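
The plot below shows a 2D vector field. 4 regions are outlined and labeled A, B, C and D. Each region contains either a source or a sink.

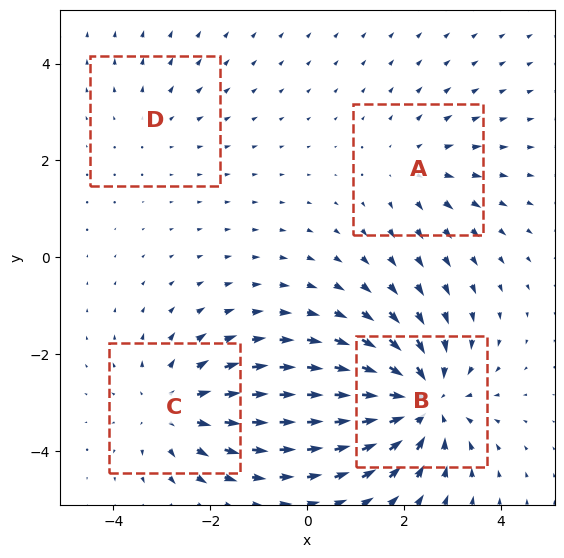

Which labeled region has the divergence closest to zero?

D

Divergence at each region's feature centre — A: about +3, B: about -6, C: about +4, D: about +2. Region D is closest to zero.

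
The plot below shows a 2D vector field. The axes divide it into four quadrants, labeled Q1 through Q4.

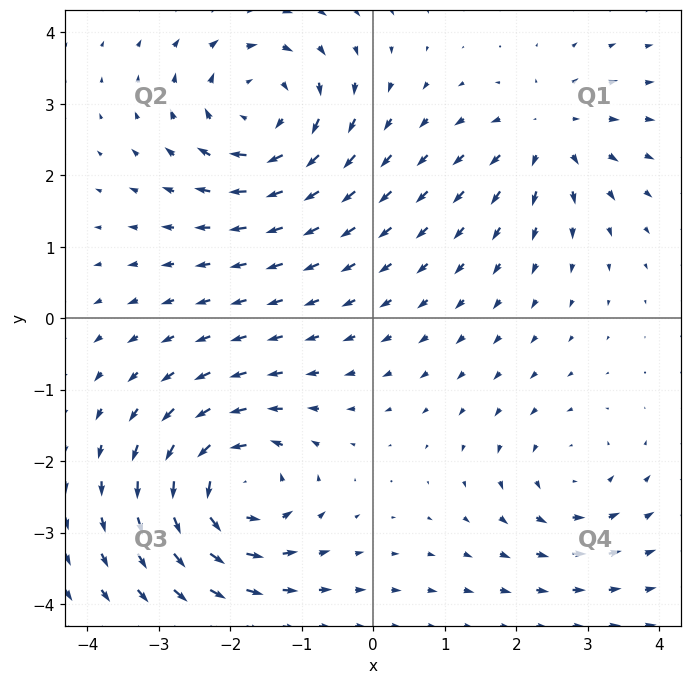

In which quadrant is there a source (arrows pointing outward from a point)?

Q1

The source sits at approximately (2.5, 2.6), which lies in quadrant Q1. The divergence there is about +4, positive as expected for a source.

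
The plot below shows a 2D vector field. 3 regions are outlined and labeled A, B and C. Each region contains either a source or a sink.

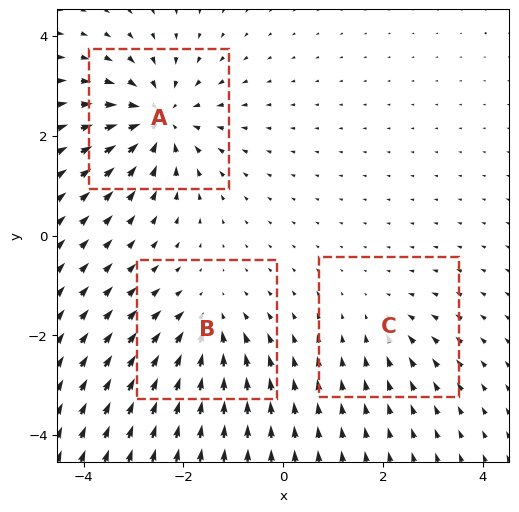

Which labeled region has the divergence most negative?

Divergence at each region's feature centre — A: about -5, B: about -3, C: about -2. Region A is most negative.

A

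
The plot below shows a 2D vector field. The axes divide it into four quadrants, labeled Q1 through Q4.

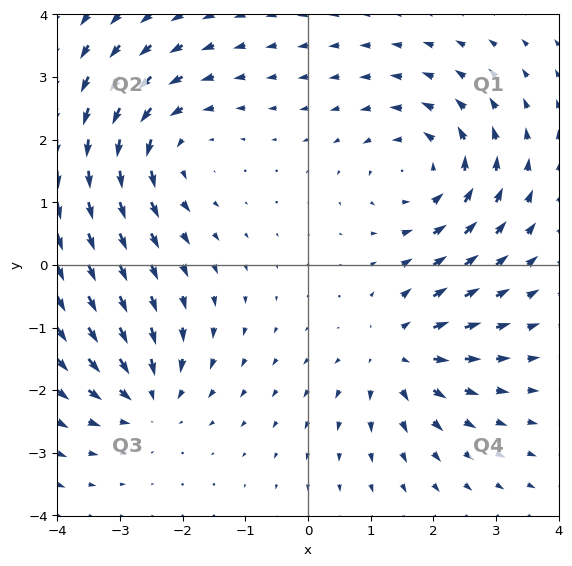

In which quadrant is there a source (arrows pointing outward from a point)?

The source sits at approximately (1.4, -1.4), which lies in quadrant Q4. The divergence there is about +5, positive as expected for a source.

Q4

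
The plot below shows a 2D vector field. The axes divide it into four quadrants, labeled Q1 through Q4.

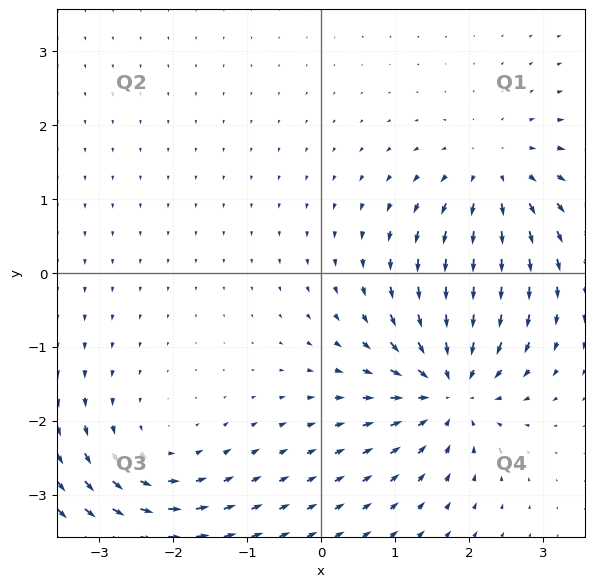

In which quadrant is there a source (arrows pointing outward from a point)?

The source sits at approximately (2.4, 1.3), which lies in quadrant Q1. The divergence there is about +4, positive as expected for a source.

Q1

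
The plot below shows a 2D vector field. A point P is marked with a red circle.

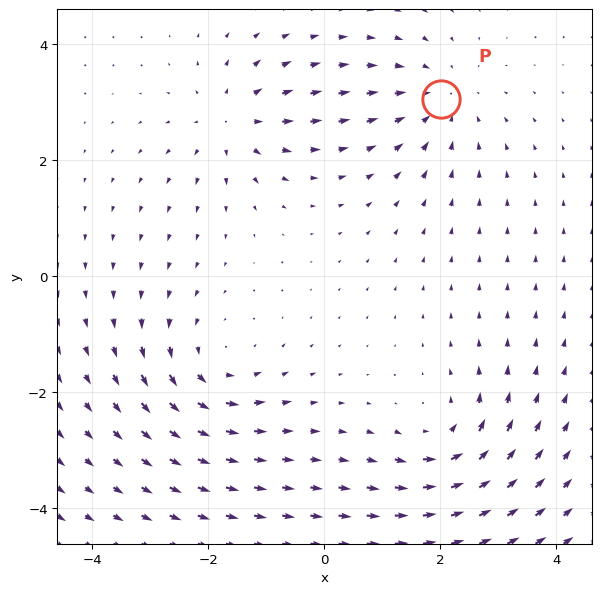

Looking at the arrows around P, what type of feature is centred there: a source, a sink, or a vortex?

sink

At P (2.0, 3.1) the arrows converge inward. Divergence about -3, curl ≈0 — negative divergence with near-zero curl is a sink.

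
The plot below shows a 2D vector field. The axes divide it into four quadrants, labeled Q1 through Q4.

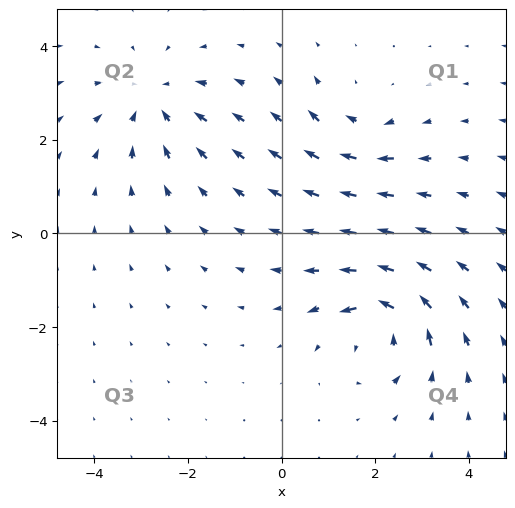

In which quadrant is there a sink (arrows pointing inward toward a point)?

The sink sits at approximately (-2.7, 2.8), which lies in quadrant Q2. The divergence there is about -4, negative as expected for a sink.

Q2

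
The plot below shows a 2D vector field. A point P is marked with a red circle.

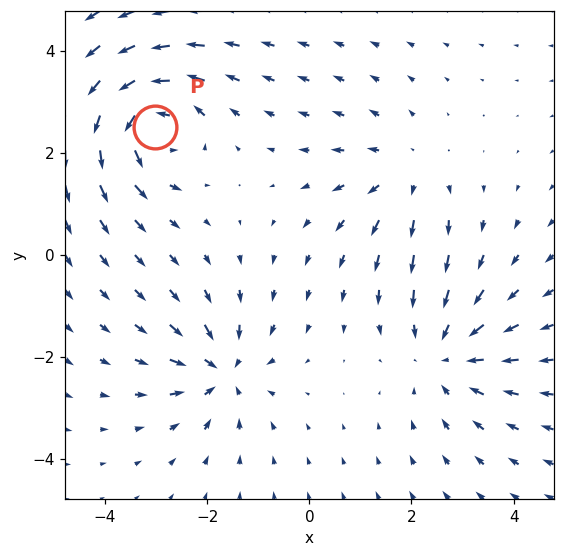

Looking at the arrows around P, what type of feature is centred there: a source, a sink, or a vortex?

vortex

At P (-3.0, 2.5) the arrows circulate counterclockwise. Divergence ≈0, curl about +6 — near-zero divergence with nonzero curl is a vortex.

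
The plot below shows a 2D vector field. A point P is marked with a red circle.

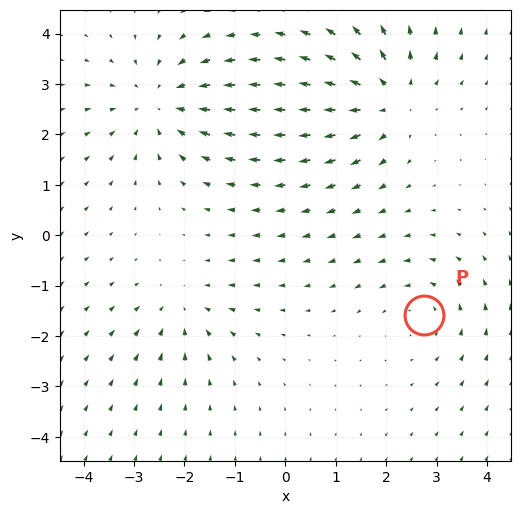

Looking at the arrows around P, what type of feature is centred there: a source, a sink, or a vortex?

vortex

At P (2.8, -1.6) the arrows circulate counterclockwise. Divergence ≈0, curl about +3 — near-zero divergence with nonzero curl is a vortex.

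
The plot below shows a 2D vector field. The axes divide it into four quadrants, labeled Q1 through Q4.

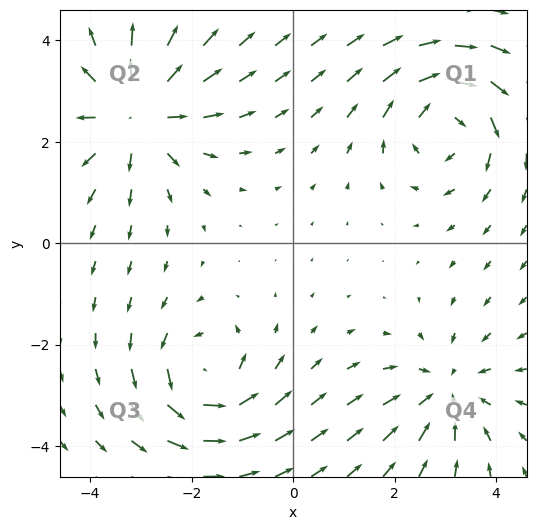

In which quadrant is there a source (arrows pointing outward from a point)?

Q2

The source sits at approximately (-3.1, 2.6), which lies in quadrant Q2. The divergence there is about +5, positive as expected for a source.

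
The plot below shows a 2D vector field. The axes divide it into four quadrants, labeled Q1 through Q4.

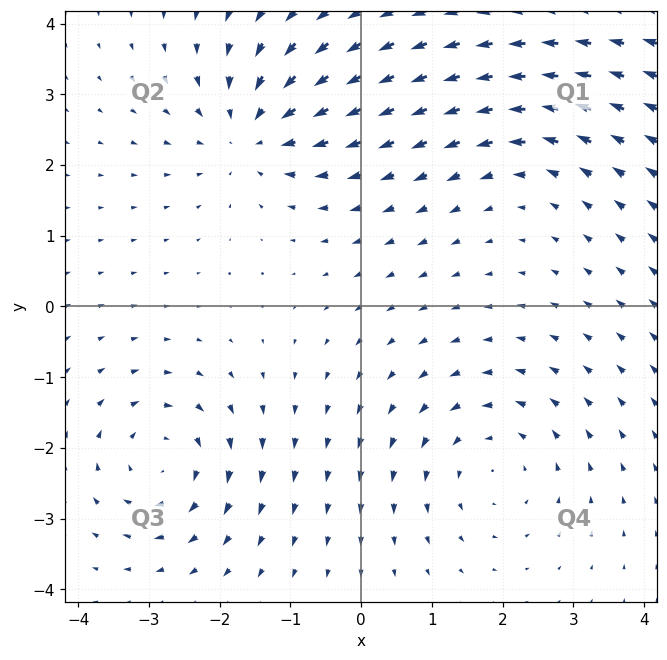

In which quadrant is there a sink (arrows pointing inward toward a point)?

Q2

The sink sits at approximately (-1.5, 2.5), which lies in quadrant Q2. The divergence there is about -5, negative as expected for a sink.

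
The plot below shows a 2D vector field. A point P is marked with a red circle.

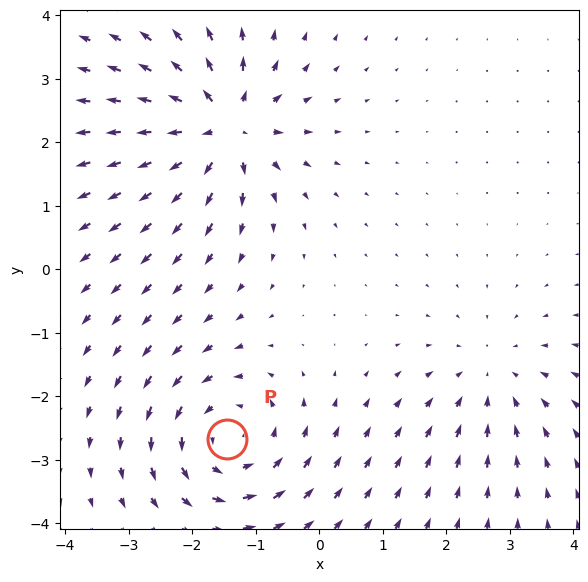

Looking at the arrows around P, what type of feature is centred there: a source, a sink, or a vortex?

vortex

At P (-1.4, -2.7) the arrows circulate counterclockwise. Divergence ≈0, curl about +4 — near-zero divergence with nonzero curl is a vortex.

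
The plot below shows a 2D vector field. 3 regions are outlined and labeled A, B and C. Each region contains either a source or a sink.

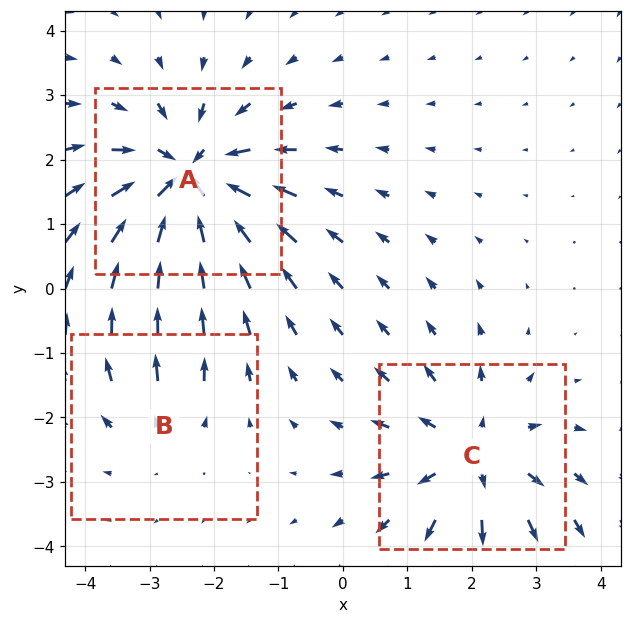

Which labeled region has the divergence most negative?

A

Divergence at each region's feature centre — A: about -5, B: about +2, C: about +4. Region A is most negative.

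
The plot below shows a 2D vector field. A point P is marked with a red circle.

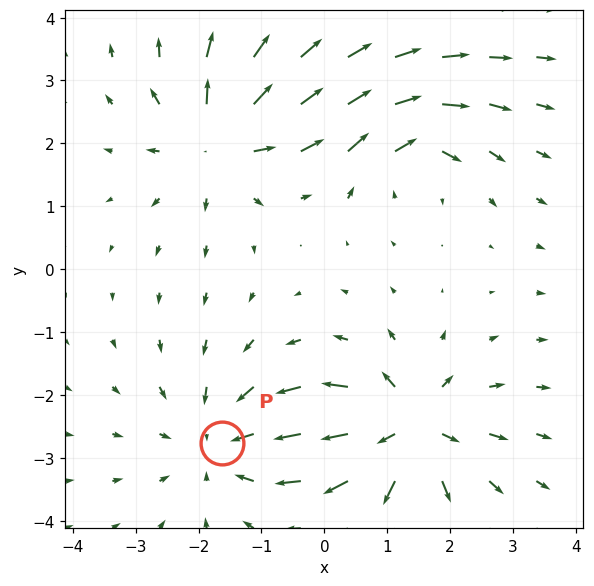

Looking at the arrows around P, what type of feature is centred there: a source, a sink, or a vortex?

At P (-1.6, -2.8) the arrows converge inward. Divergence about -4, curl ≈0 — negative divergence with near-zero curl is a sink.

sink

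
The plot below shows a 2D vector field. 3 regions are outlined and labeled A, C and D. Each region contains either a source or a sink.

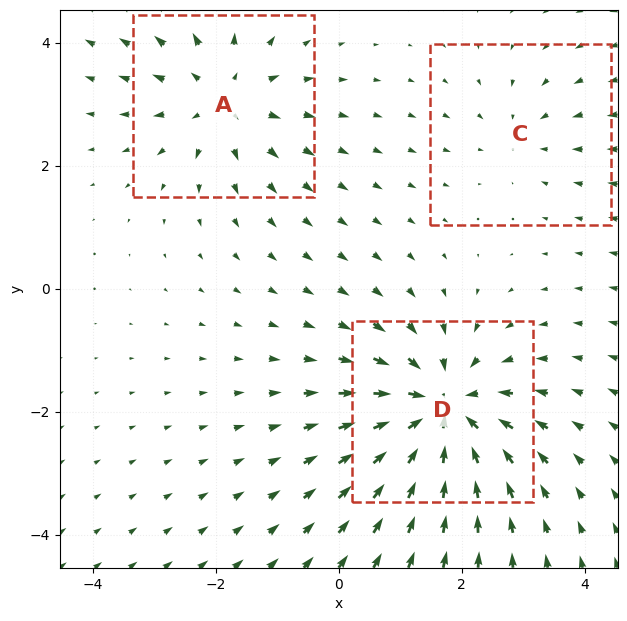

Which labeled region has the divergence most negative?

Divergence at each region's feature centre — A: about +3, C: about -2, D: about -5. Region D is most negative.

D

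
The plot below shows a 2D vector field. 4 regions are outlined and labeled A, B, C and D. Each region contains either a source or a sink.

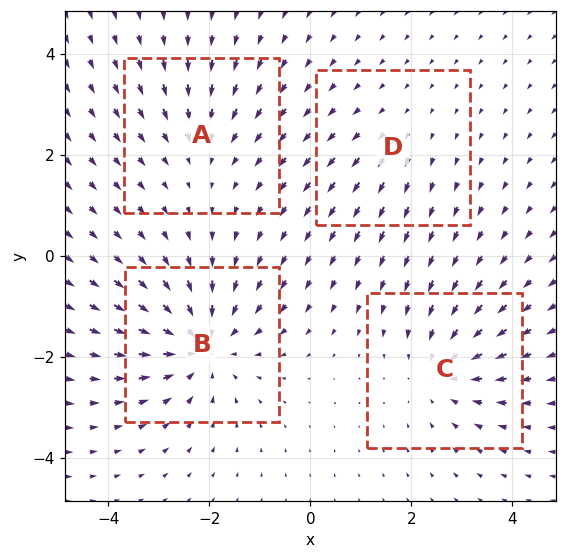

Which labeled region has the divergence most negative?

Divergence at each region's feature centre — A: about -3, B: about -6, C: about -4, D: about +2. Region B is most negative.

B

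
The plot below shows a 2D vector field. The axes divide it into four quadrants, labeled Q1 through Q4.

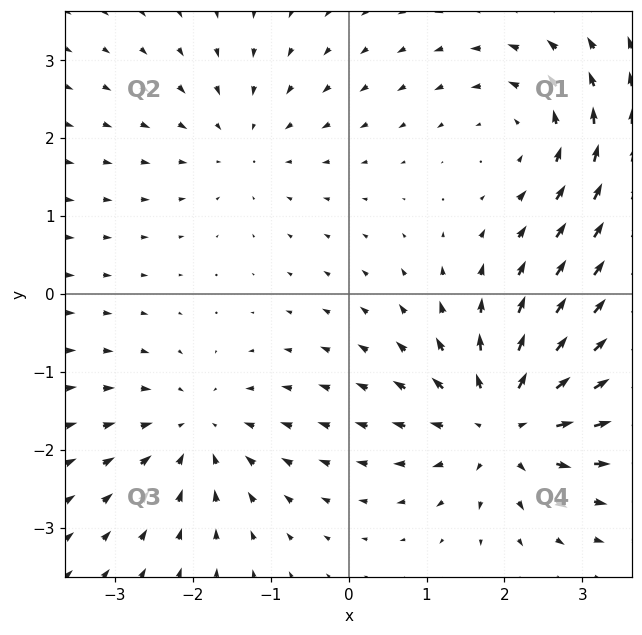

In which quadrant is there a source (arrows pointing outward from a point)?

The source sits at approximately (2.0, -1.6), which lies in quadrant Q4. The divergence there is about +5, positive as expected for a source.

Q4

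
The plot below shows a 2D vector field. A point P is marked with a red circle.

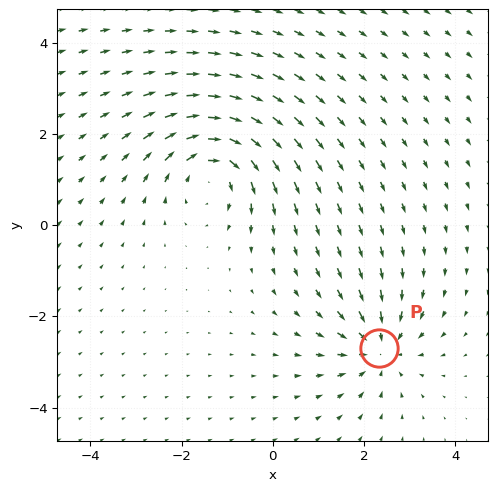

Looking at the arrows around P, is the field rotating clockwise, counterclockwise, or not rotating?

not rotating

Near P at (2.3, -2.7) the arrows show no circulation. The curl there is ≈0.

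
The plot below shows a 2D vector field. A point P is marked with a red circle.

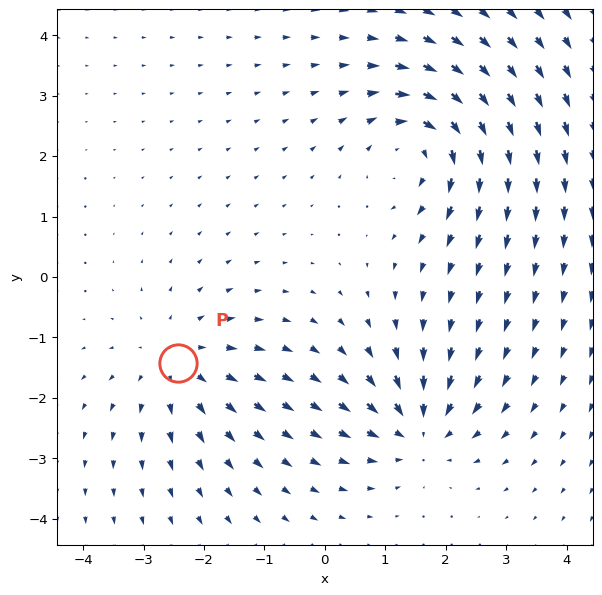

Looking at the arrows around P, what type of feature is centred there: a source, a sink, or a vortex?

source

At P (-2.4, -1.4) the arrows spread outward. Divergence about +3, curl ≈0 — positive divergence with near-zero curl is a source.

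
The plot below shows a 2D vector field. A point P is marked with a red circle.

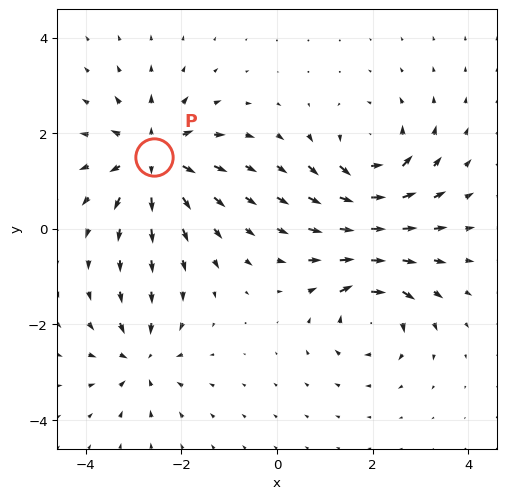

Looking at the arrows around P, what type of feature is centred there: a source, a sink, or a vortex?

At P (-2.6, 1.5) the arrows spread outward. Divergence about +6, curl ≈0 — positive divergence with near-zero curl is a source.

source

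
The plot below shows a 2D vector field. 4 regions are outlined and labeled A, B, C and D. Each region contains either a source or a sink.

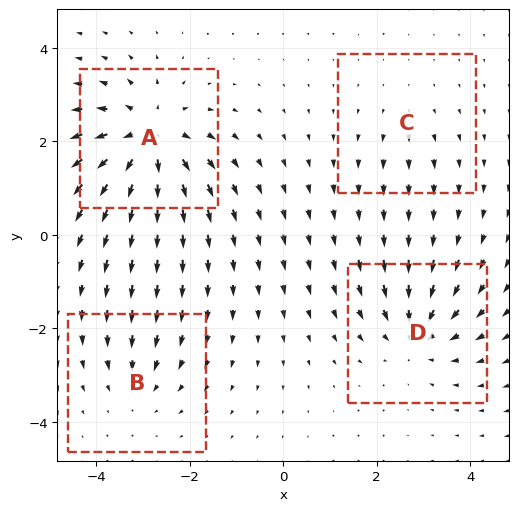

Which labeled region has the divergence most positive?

Divergence at each region's feature centre — A: about +8, B: about -3, C: about +2, D: about -5. Region A is most positive.

A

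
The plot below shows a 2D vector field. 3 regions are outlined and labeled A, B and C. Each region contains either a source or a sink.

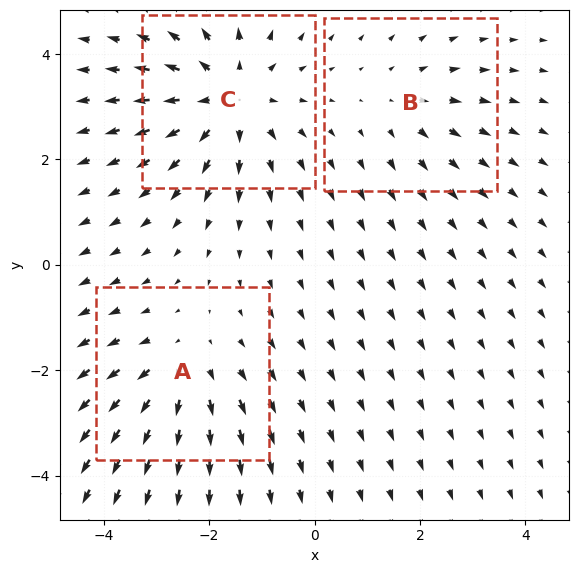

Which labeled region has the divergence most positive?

C

Divergence at each region's feature centre — A: about +3, B: about +2, C: about +4. Region C is most positive.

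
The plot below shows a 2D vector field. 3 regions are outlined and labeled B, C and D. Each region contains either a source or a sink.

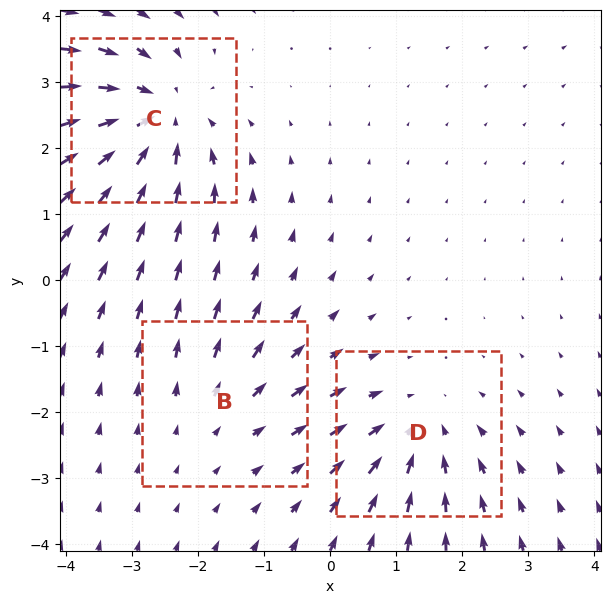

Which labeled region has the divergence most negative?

C

Divergence at each region's feature centre — B: about +2, C: about -4, D: about -3. Region C is most negative.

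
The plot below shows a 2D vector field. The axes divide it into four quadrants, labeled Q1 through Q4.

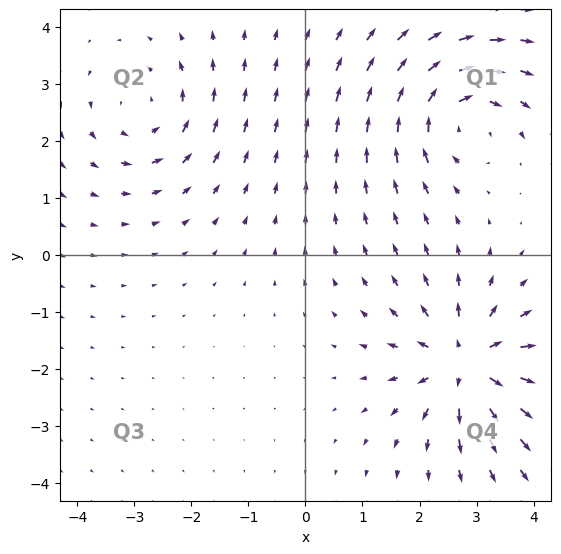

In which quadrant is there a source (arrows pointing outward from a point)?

The source sits at approximately (2.8, -1.9), which lies in quadrant Q4. The divergence there is about +7, positive as expected for a source.

Q4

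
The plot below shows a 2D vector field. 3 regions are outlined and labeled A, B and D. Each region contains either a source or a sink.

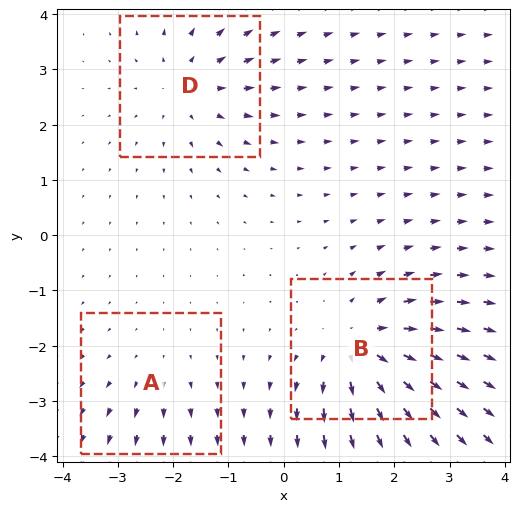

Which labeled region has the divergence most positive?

Divergence at each region's feature centre — A: about +2, B: about +5, D: about +3. Region B is most positive.

B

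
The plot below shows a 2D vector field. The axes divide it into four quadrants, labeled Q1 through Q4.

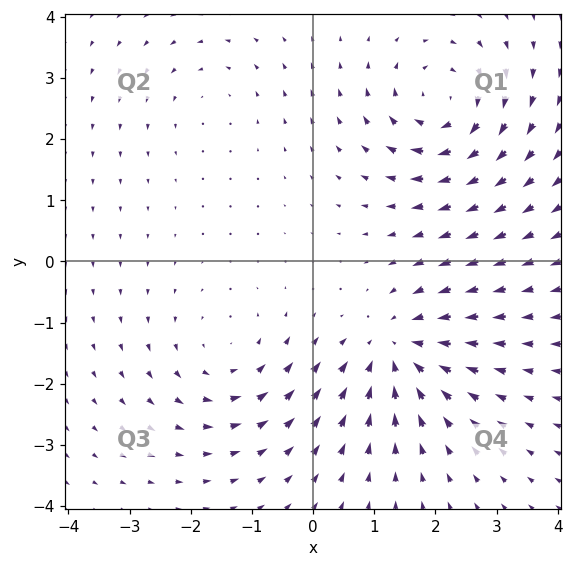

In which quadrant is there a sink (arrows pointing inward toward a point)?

The sink sits at approximately (1.4, -1.4), which lies in quadrant Q4. The divergence there is about -5, negative as expected for a sink.

Q4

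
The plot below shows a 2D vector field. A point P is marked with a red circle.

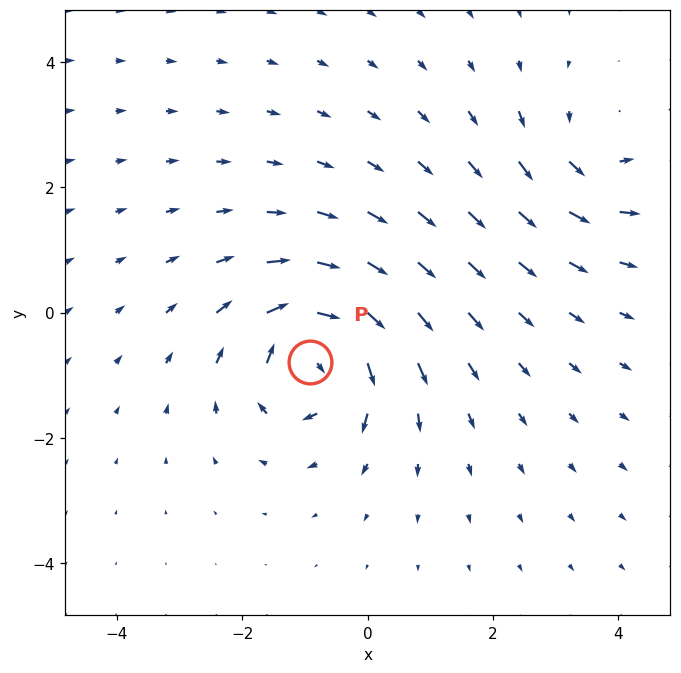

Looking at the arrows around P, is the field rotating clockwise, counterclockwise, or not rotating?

Near P at (-0.9, -0.8) the arrows circulate clockwise. The curl (z-component) there is about -6; negative curl means clockwise rotation.

clockwise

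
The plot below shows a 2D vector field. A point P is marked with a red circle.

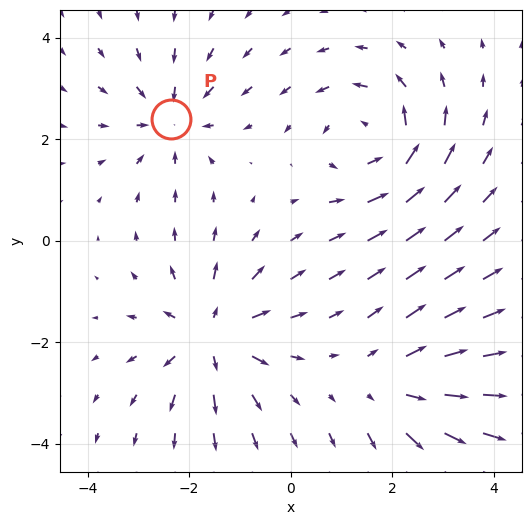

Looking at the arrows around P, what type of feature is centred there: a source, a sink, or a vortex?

At P (-2.4, 2.4) the arrows converge inward. Divergence about -4, curl ≈0 — negative divergence with near-zero curl is a sink.

sink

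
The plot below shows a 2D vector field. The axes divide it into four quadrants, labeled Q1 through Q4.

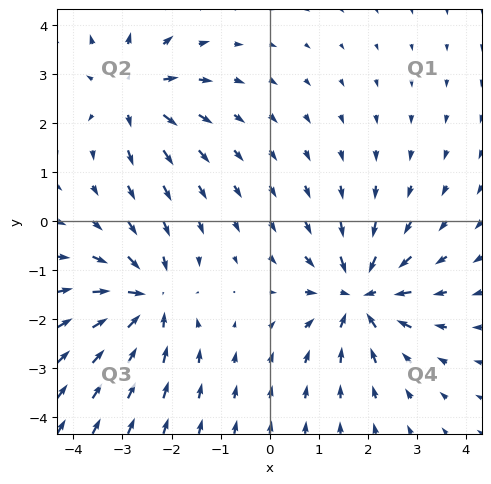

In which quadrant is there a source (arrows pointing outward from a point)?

The source sits at approximately (-2.8, 2.6), which lies in quadrant Q2. The divergence there is about +3, positive as expected for a source.

Q2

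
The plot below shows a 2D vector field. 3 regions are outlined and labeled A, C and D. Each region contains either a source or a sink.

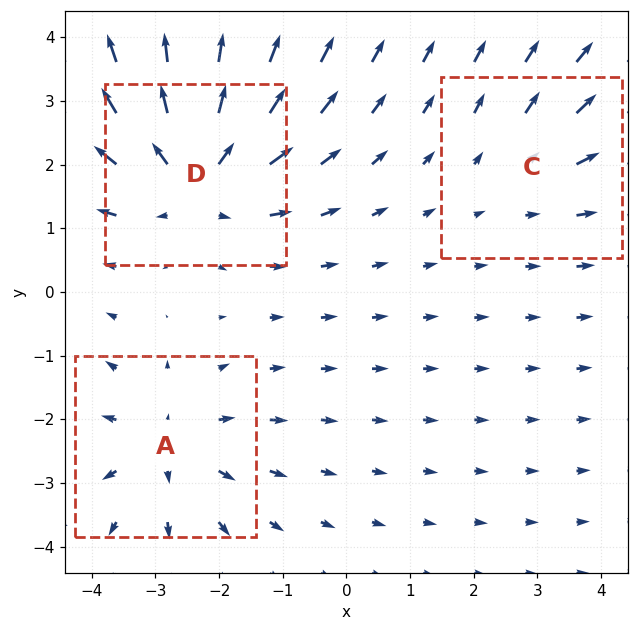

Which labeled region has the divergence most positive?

Divergence at each region's feature centre — A: about +3, C: about +2, D: about +4. Region D is most positive.

D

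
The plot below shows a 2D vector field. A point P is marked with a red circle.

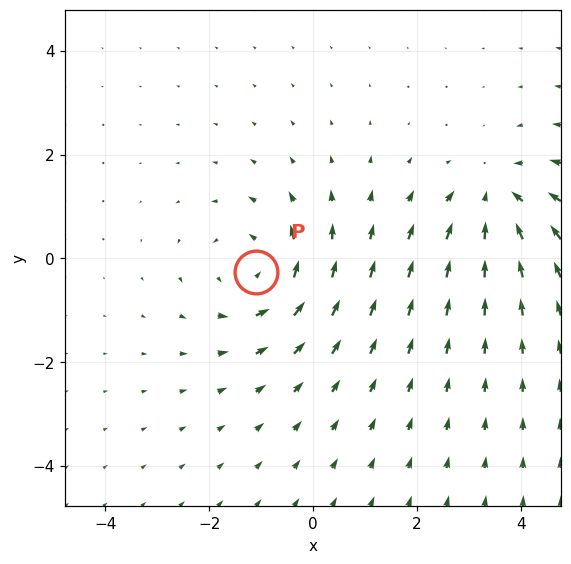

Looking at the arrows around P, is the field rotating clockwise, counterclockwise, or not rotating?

counterclockwise

Near P at (-1.1, -0.3) the arrows circulate counterclockwise. The curl (z-component) there is about +4; positive curl means counterclockwise rotation.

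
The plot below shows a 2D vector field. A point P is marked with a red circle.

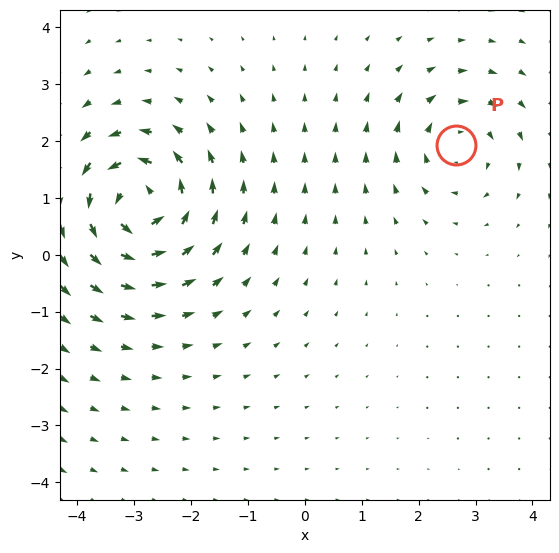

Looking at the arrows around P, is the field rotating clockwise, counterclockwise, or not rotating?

clockwise

Near P at (2.7, 1.9) the arrows circulate clockwise. The curl (z-component) there is about -4; negative curl means clockwise rotation.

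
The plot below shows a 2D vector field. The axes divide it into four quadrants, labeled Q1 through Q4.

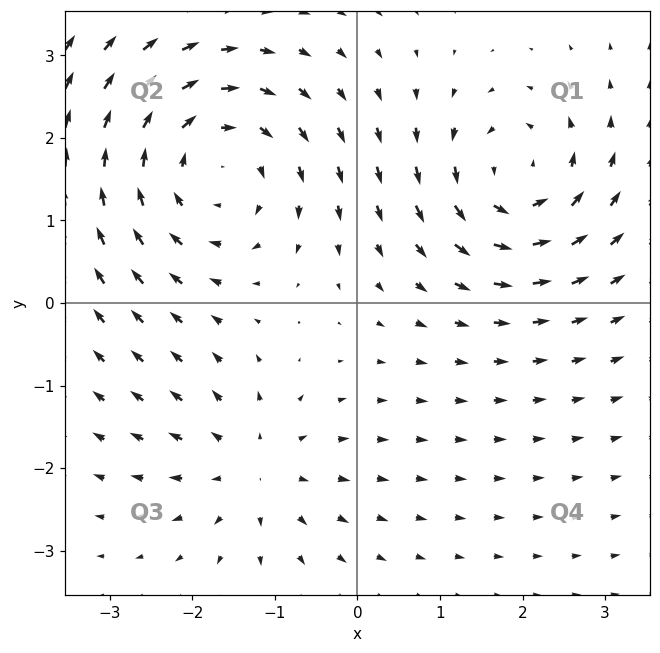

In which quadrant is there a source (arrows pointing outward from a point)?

Q3

The source sits at approximately (-1.3, -2.0), which lies in quadrant Q3. The divergence there is about +3, positive as expected for a source.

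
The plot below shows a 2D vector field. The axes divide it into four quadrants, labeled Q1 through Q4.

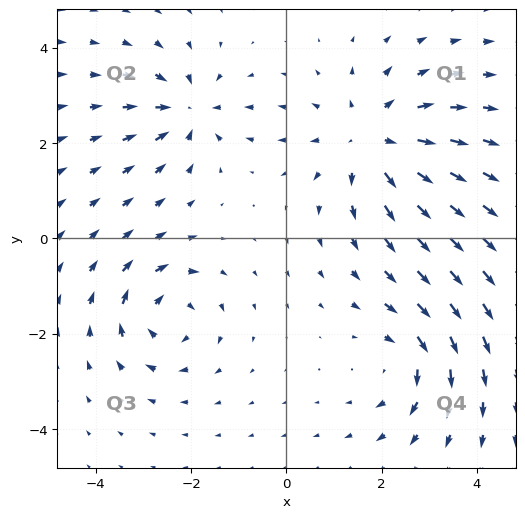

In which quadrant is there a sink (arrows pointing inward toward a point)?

Q2

The sink sits at approximately (-2.1, 2.7), which lies in quadrant Q2. The divergence there is about -4, negative as expected for a sink.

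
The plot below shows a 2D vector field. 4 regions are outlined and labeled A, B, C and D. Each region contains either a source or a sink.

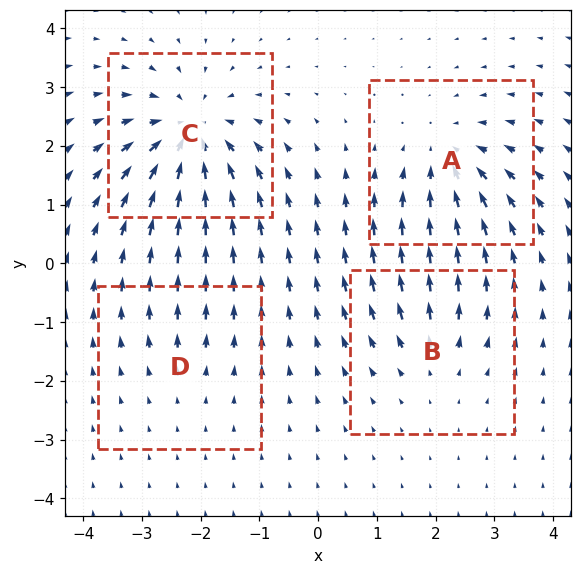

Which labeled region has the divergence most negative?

C

Divergence at each region's feature centre — A: about -5, B: about +4, C: about -8, D: about +2. Region C is most negative.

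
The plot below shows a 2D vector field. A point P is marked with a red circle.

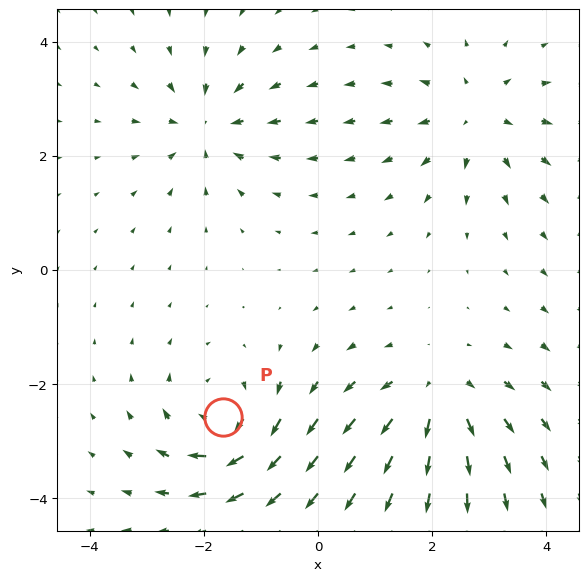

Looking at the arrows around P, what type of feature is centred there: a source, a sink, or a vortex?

vortex

At P (-1.7, -2.6) the arrows circulate clockwise. Divergence ≈0, curl about -6 — near-zero divergence with nonzero curl is a vortex.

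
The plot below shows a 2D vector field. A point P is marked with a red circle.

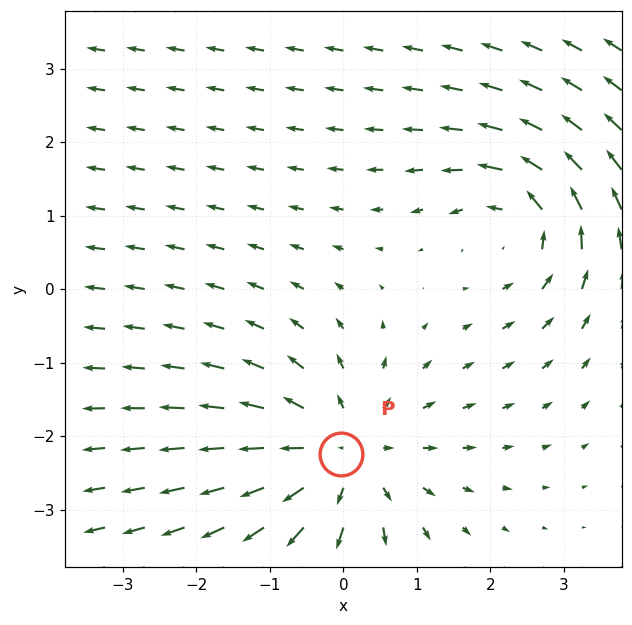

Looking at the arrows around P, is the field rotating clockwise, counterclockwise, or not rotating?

not rotating

Near P at (-0.0, -2.2) the arrows show no circulation. The curl there is ≈0.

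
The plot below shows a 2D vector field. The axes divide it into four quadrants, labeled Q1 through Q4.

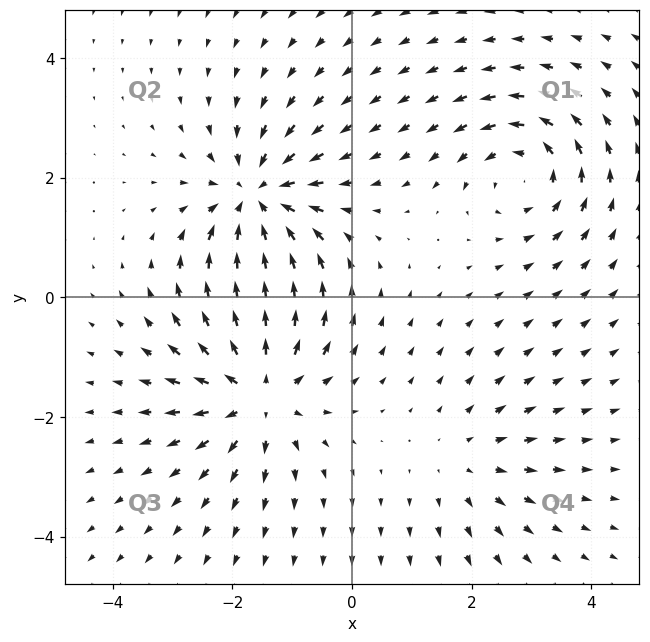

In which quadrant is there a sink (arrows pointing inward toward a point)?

Q2

The sink sits at approximately (-1.6, 1.6), which lies in quadrant Q2. The divergence there is about -5, negative as expected for a sink.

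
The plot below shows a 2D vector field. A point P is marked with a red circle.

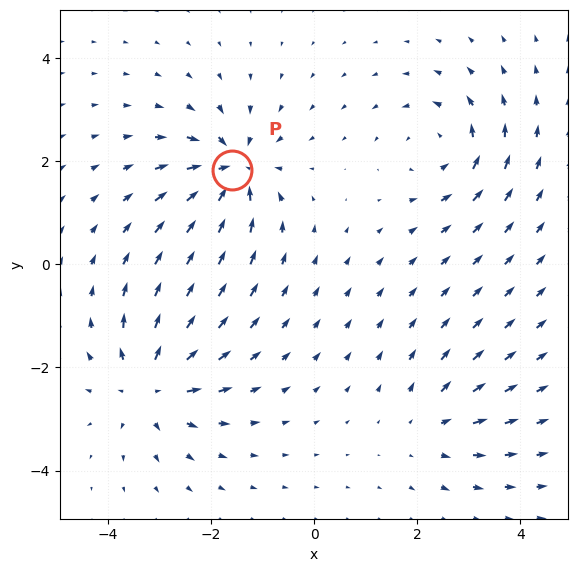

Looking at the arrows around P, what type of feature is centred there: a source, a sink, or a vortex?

sink

At P (-1.6, 1.8) the arrows converge inward. Divergence about -7, curl ≈0 — negative divergence with near-zero curl is a sink.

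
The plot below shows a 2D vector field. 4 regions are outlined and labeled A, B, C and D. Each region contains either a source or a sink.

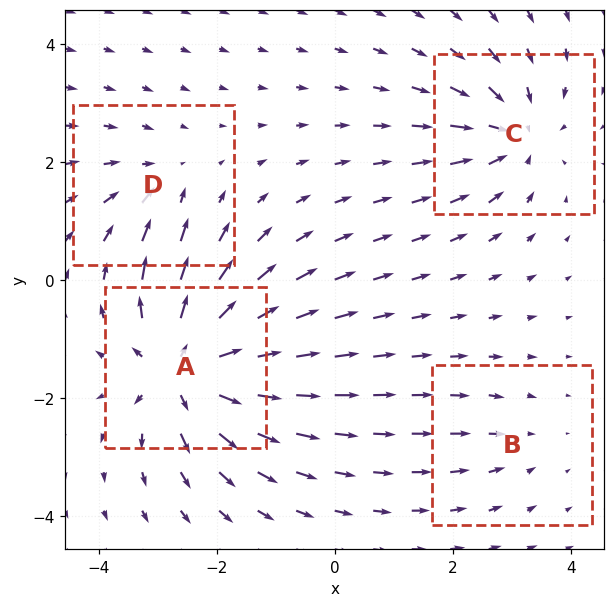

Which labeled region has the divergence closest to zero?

Divergence at each region's feature centre — A: about +8, B: about -2, C: about -5, D: about -3. Region B is closest to zero.

B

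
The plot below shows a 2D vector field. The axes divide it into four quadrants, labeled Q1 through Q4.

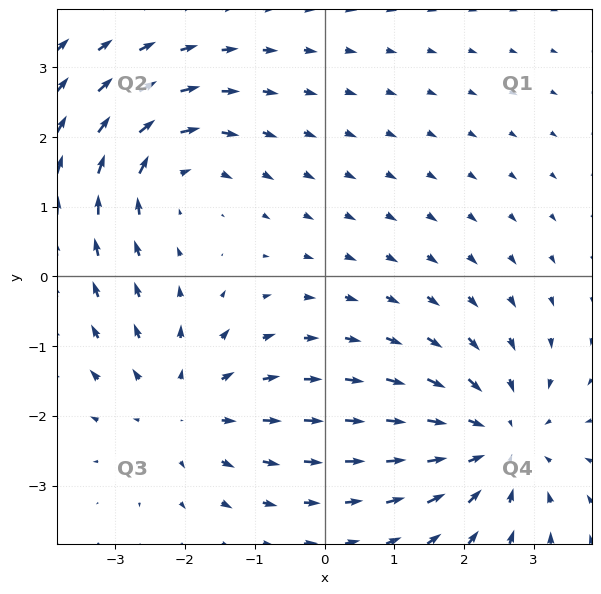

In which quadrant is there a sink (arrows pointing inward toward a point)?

Q4

The sink sits at approximately (2.5, -2.4), which lies in quadrant Q4. The divergence there is about -4, negative as expected for a sink.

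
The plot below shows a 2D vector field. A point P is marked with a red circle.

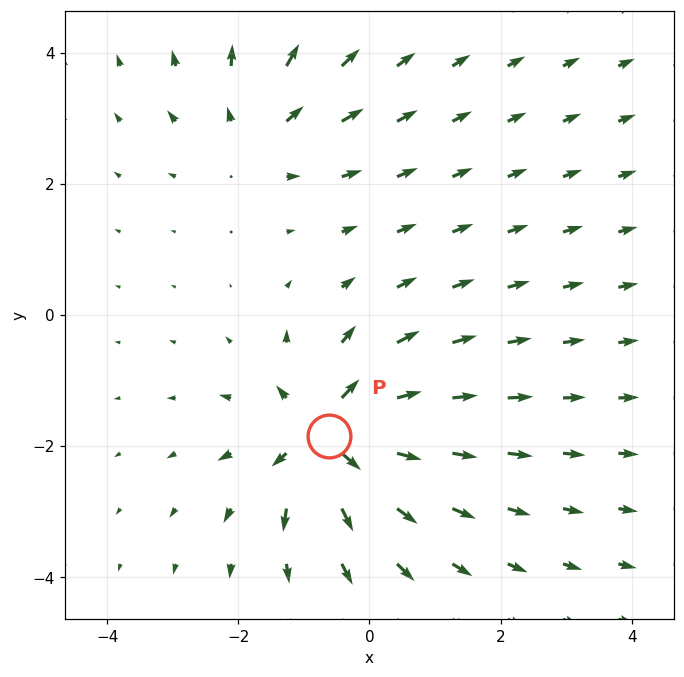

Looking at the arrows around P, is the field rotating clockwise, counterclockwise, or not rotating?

not rotating

Near P at (-0.6, -1.8) the arrows show no circulation. The curl there is ≈0.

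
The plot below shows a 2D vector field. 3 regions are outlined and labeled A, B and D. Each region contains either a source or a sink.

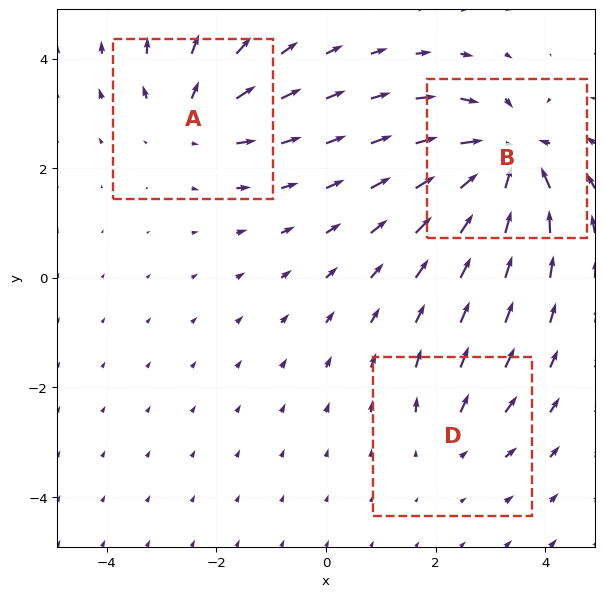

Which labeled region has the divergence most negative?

B

Divergence at each region's feature centre — A: about +4, B: about -6, D: about +2. Region B is most negative.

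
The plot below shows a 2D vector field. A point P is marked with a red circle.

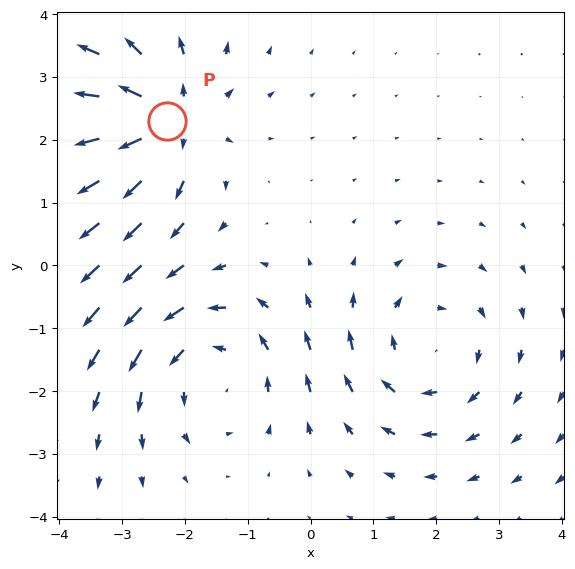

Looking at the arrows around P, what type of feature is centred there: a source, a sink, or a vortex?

At P (-2.3, 2.3) the arrows spread outward. Divergence about +5, curl ≈0 — positive divergence with near-zero curl is a source.

source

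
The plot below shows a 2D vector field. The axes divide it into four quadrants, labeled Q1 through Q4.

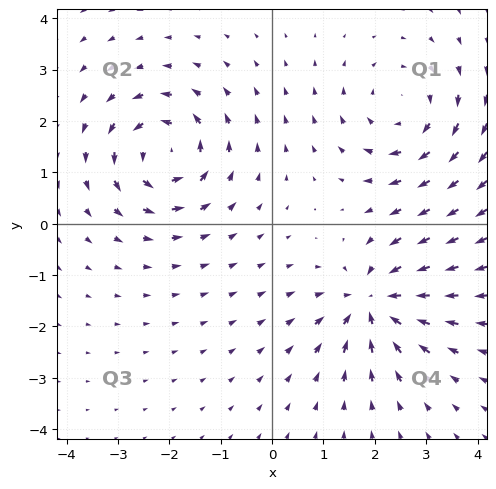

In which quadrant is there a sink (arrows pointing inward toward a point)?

The sink sits at approximately (2.0, -1.5), which lies in quadrant Q4. The divergence there is about -6, negative as expected for a sink.

Q4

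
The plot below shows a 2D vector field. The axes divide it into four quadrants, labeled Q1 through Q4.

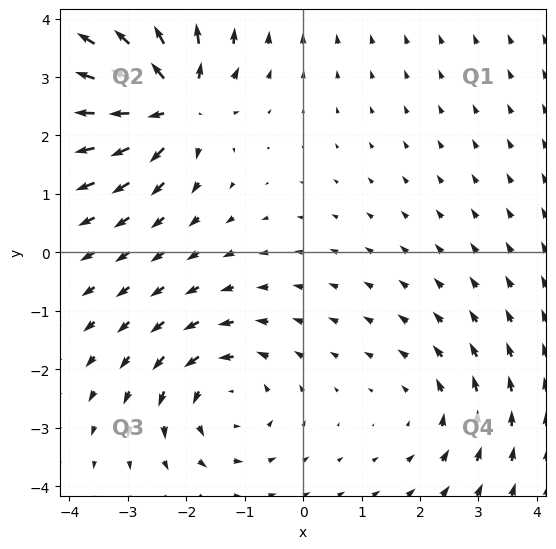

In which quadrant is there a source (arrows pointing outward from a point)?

The source sits at approximately (-2.2, 2.6), which lies in quadrant Q2. The divergence there is about +7, positive as expected for a source.

Q2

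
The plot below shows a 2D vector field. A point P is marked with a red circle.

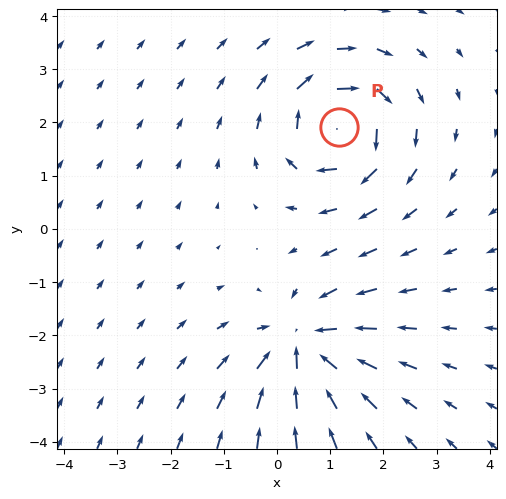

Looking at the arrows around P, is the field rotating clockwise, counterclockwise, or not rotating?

clockwise

Near P at (1.2, 1.9) the arrows circulate clockwise. The curl (z-component) there is about -6; negative curl means clockwise rotation.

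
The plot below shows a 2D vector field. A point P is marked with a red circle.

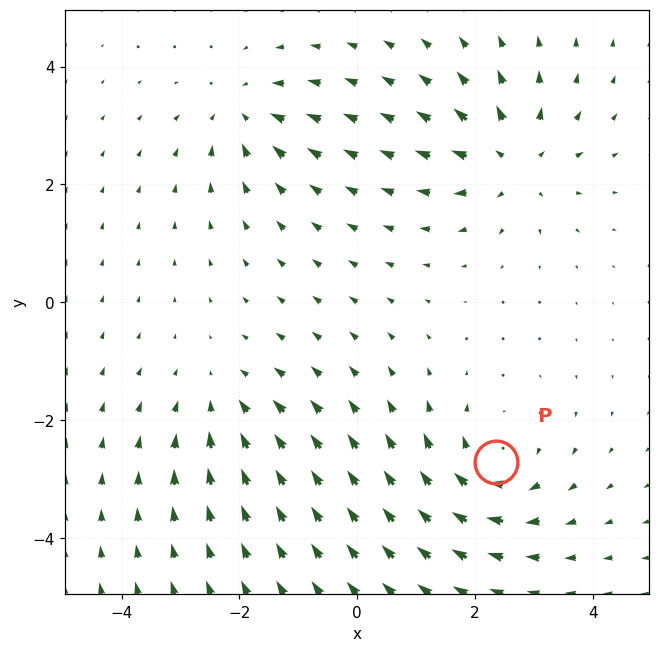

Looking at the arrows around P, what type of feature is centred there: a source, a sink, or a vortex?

vortex

At P (2.4, -2.7) the arrows circulate clockwise. Divergence ≈0, curl about -4 — near-zero divergence with nonzero curl is a vortex.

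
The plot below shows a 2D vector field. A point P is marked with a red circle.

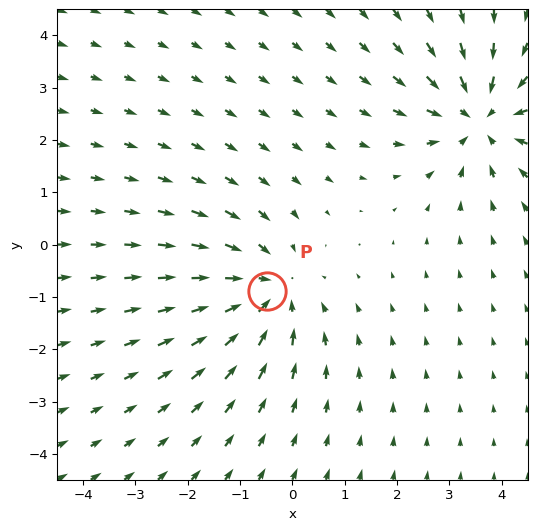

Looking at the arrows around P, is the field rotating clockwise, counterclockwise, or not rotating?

Near P at (-0.5, -0.9) the arrows show no circulation. The curl there is ≈0.

not rotating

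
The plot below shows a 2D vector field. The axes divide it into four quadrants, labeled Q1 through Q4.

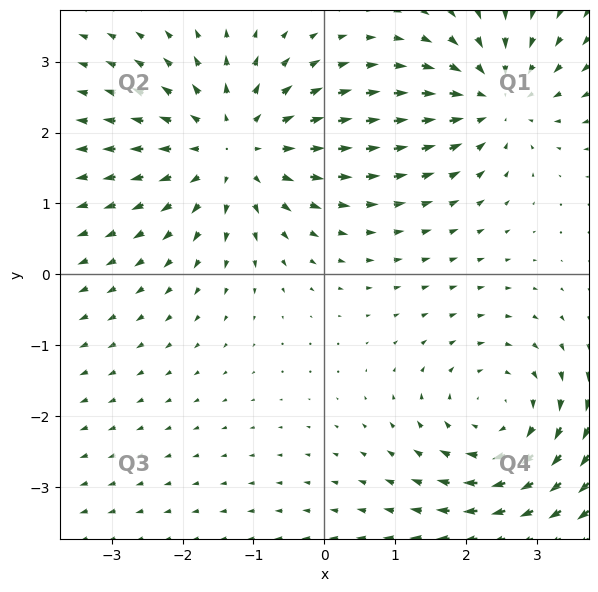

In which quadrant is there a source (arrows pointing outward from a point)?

Q2

The source sits at approximately (-1.3, 1.8), which lies in quadrant Q2. The divergence there is about +4, positive as expected for a source.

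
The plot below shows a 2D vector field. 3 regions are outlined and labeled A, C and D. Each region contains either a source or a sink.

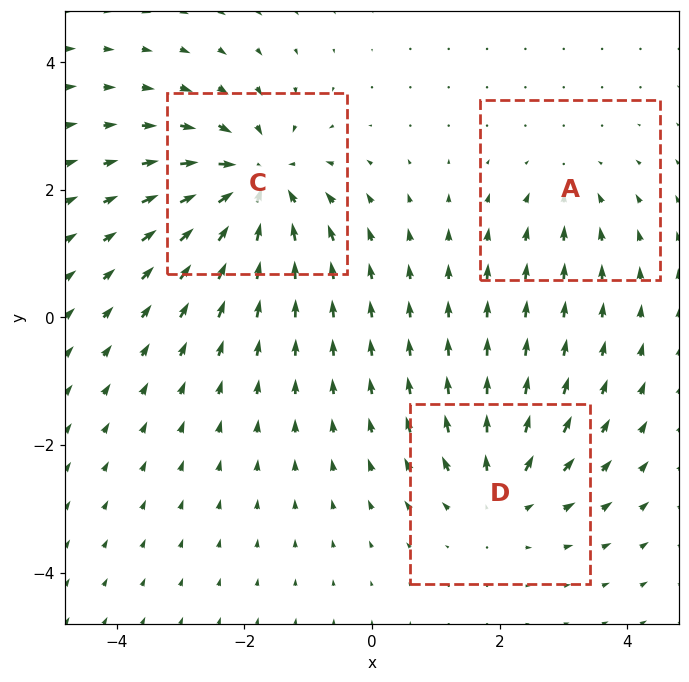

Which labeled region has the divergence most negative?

Divergence at each region's feature centre — A: about -2, C: about -5, D: about +3. Region C is most negative.

C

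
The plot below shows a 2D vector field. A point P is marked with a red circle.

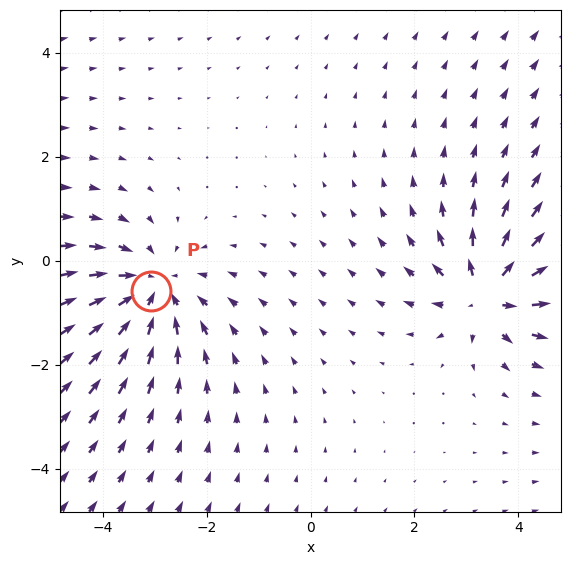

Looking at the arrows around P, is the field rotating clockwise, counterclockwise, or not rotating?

not rotating

Near P at (-3.1, -0.6) the arrows show no circulation. The curl there is ≈0.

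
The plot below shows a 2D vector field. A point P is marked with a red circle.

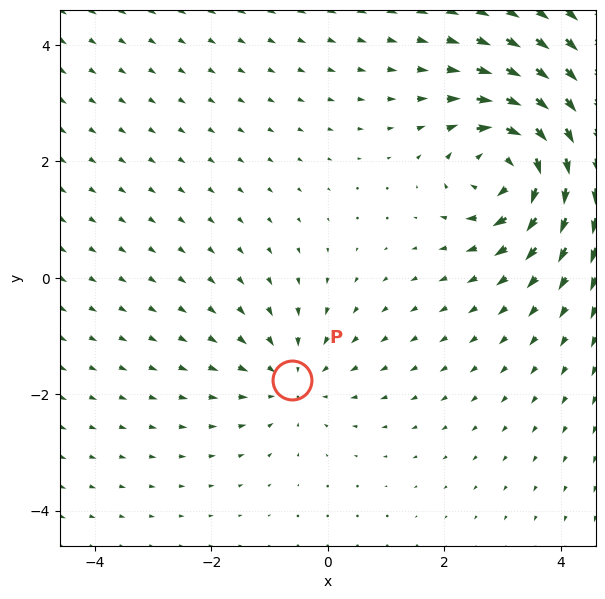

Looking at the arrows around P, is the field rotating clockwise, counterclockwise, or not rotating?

Near P at (-0.6, -1.8) the arrows show no circulation. The curl there is ≈0.

not rotating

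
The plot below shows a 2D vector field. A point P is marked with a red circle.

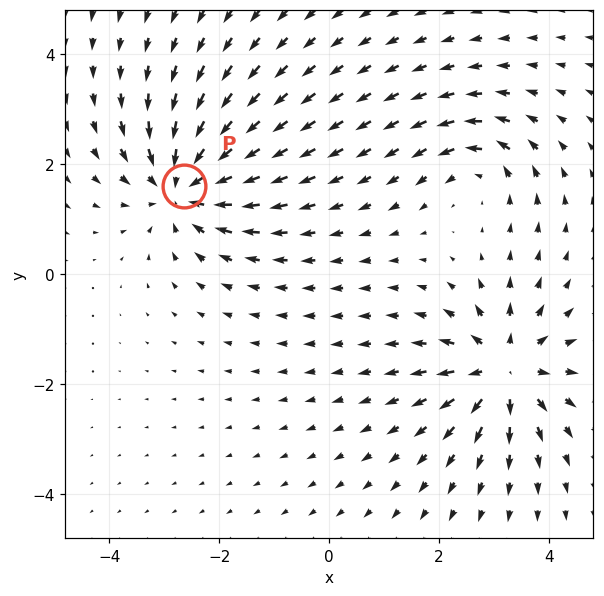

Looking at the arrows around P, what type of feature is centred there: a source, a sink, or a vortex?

At P (-2.6, 1.6) the arrows converge inward. Divergence about -5, curl ≈0 — negative divergence with near-zero curl is a sink.

sink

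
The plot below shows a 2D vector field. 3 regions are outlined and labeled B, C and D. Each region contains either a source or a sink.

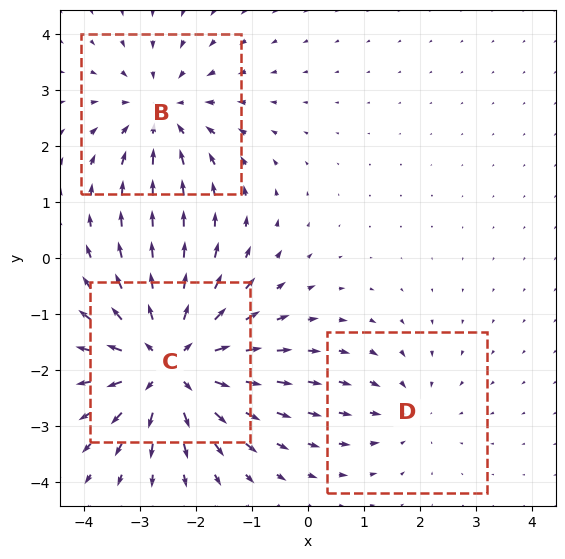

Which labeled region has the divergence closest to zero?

D

Divergence at each region's feature centre — B: about -3, C: about +4, D: about -2. Region D is closest to zero.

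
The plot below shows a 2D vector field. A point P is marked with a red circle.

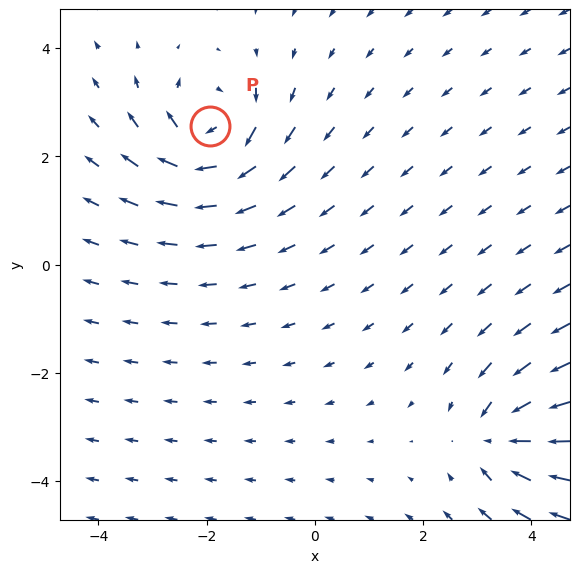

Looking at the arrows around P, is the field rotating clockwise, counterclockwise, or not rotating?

clockwise

Near P at (-1.9, 2.6) the arrows circulate clockwise. The curl (z-component) there is about -4; negative curl means clockwise rotation.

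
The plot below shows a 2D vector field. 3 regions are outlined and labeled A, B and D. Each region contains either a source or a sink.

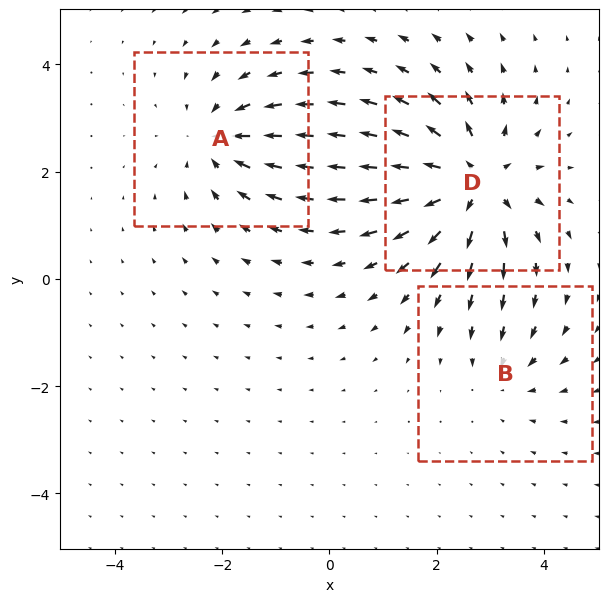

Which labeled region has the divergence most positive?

Divergence at each region's feature centre — A: about -3, B: about -2, D: about +5. Region D is most positive.

D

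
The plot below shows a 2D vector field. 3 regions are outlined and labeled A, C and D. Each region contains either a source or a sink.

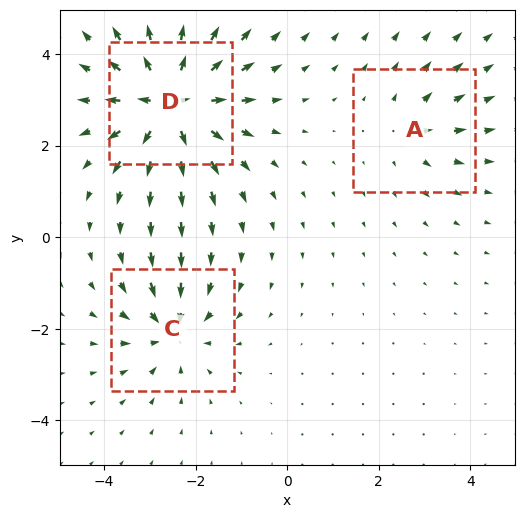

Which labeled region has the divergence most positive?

D

Divergence at each region's feature centre — A: about +2, C: about -4, D: about +6. Region D is most positive.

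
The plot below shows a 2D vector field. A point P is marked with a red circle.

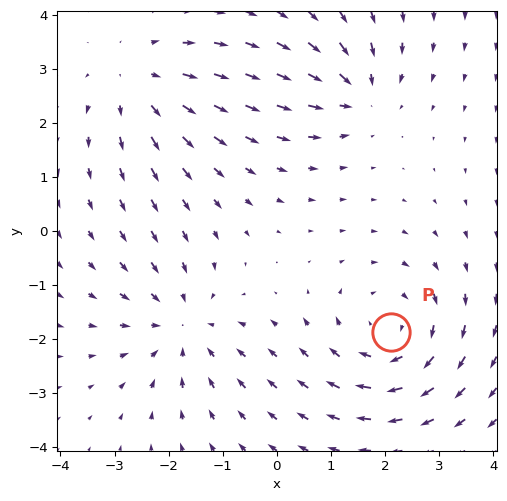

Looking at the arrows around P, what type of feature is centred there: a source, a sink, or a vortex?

vortex

At P (2.1, -1.9) the arrows circulate clockwise. Divergence ≈0, curl about -4 — near-zero divergence with nonzero curl is a vortex.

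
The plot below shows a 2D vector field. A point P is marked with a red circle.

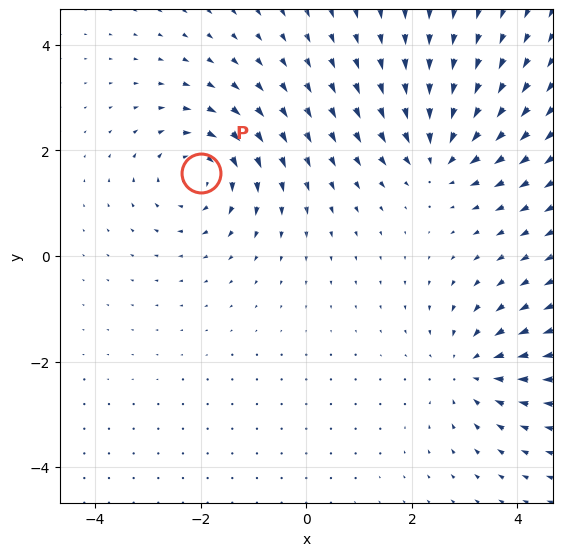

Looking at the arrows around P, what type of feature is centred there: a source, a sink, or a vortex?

At P (-2.0, 1.6) the arrows circulate clockwise. Divergence ≈0, curl about -4 — near-zero divergence with nonzero curl is a vortex.

vortex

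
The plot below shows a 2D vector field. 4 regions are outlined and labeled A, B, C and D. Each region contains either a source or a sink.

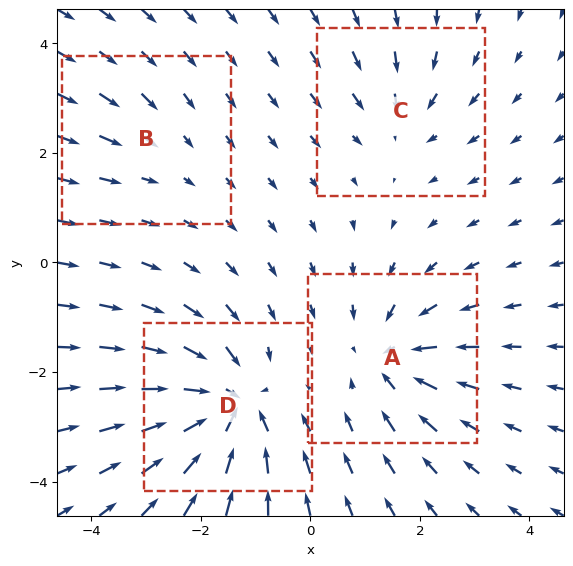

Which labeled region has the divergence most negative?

D

Divergence at each region's feature centre — A: about -5, B: about -2, C: about -3, D: about -8. Region D is most negative.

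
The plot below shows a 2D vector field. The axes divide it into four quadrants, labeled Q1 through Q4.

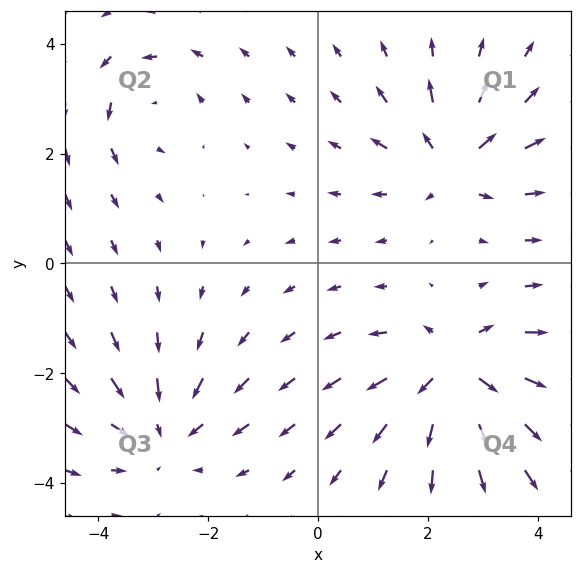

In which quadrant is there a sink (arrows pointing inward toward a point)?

Q3

The sink sits at approximately (-2.8, -3.1), which lies in quadrant Q3. The divergence there is about -4, negative as expected for a sink.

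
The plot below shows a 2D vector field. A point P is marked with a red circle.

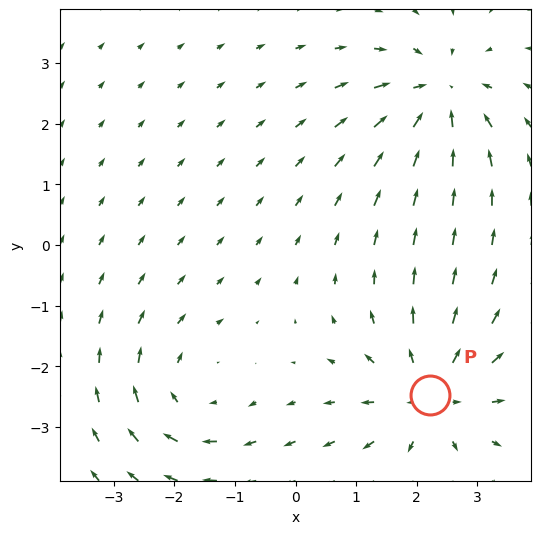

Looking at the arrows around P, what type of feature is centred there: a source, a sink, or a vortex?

source

At P (2.2, -2.5) the arrows spread outward. Divergence about +4, curl ≈0 — positive divergence with near-zero curl is a source.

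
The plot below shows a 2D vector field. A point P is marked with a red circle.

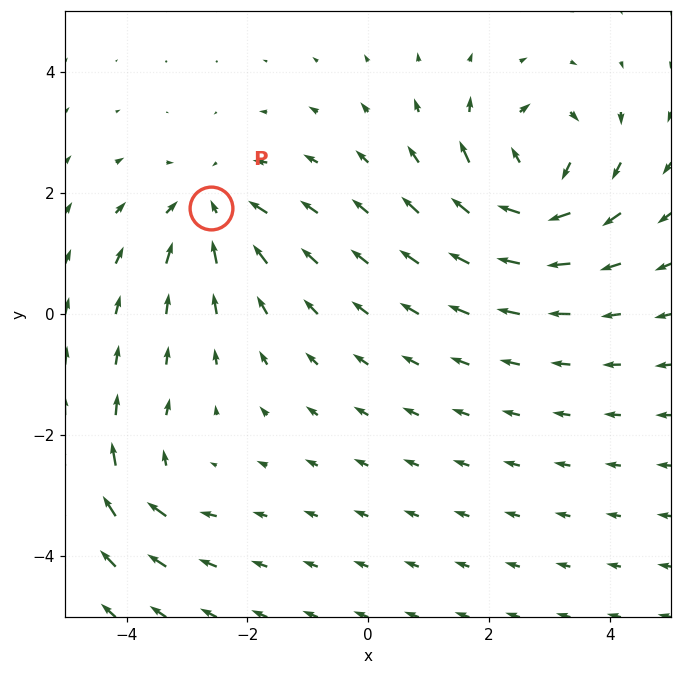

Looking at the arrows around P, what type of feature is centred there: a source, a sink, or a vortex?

sink

At P (-2.6, 1.8) the arrows converge inward. Divergence about -4, curl ≈0 — negative divergence with near-zero curl is a sink.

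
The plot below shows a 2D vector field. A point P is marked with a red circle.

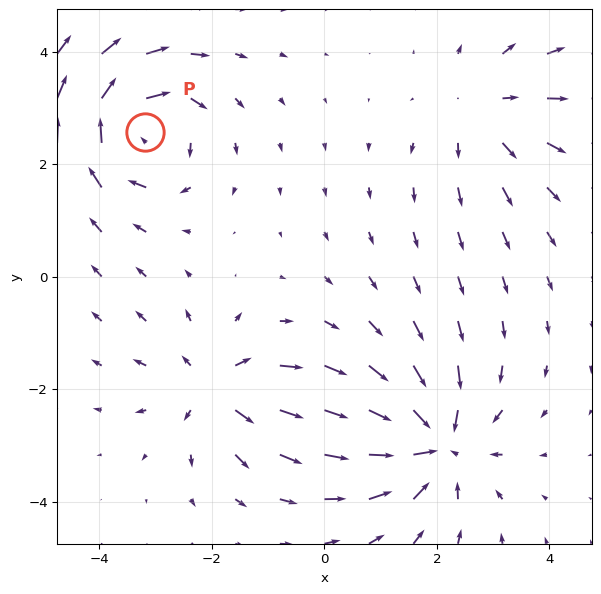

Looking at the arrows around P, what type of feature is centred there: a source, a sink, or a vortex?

At P (-3.2, 2.6) the arrows circulate clockwise. Divergence ≈0, curl about -6 — near-zero divergence with nonzero curl is a vortex.

vortex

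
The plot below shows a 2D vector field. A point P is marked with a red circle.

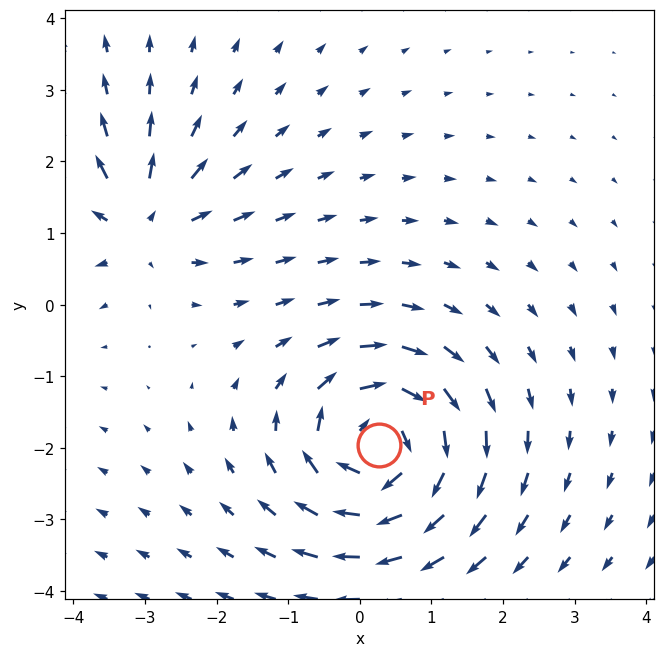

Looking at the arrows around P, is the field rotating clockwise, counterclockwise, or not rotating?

clockwise

Near P at (0.3, -2.0) the arrows circulate clockwise. The curl (z-component) there is about -6; negative curl means clockwise rotation.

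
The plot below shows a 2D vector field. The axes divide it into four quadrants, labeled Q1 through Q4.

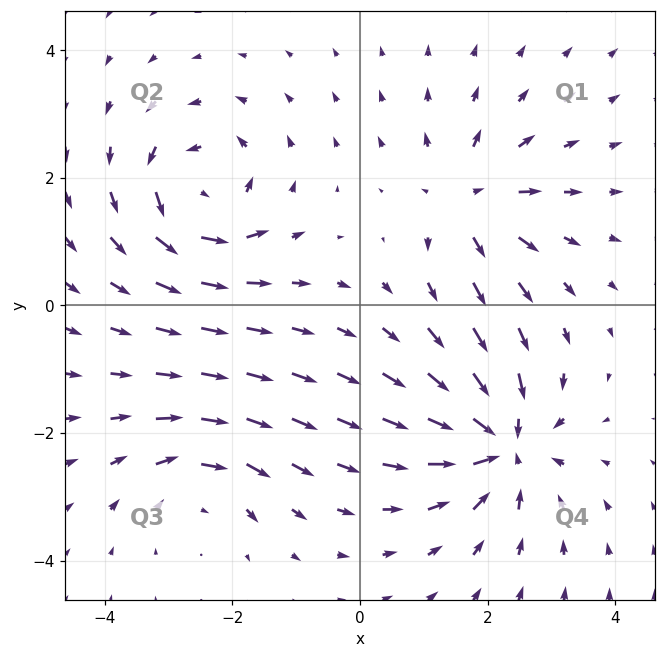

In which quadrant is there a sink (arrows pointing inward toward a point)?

The sink sits at approximately (2.2, -2.2), which lies in quadrant Q4. The divergence there is about -6, negative as expected for a sink.

Q4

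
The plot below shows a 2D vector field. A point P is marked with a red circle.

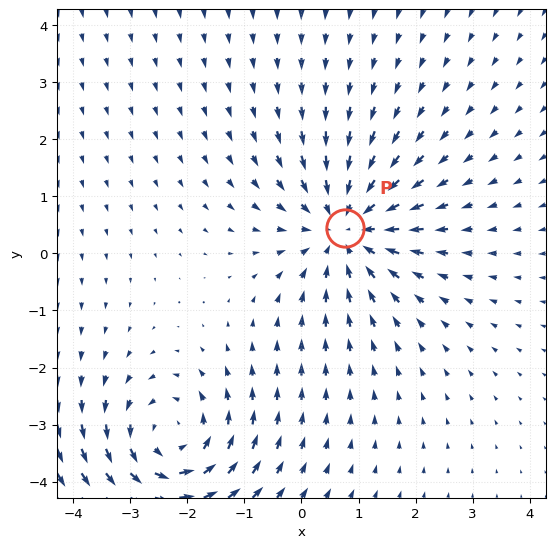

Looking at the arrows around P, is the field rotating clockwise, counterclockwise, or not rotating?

not rotating

Near P at (0.8, 0.4) the arrows show no circulation. The curl there is ≈0.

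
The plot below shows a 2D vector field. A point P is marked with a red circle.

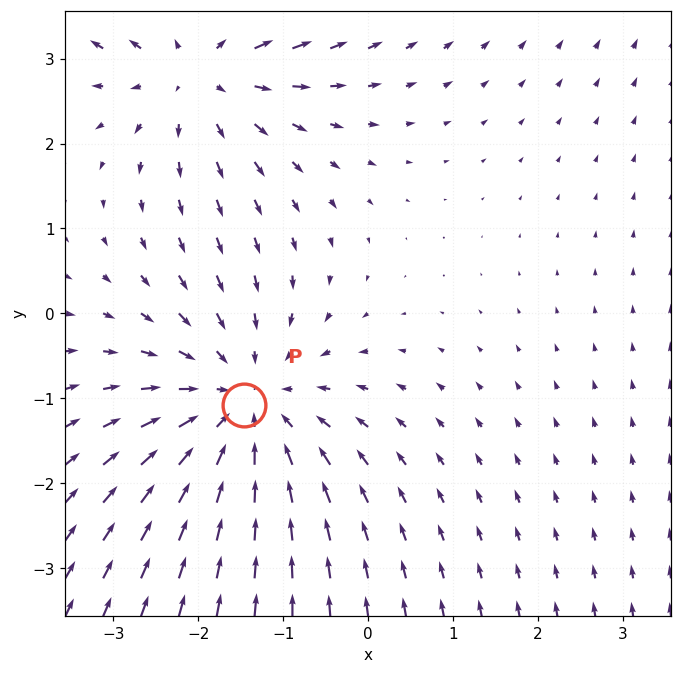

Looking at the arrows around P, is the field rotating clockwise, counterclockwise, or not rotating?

not rotating

Near P at (-1.5, -1.1) the arrows show no circulation. The curl there is ≈0.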